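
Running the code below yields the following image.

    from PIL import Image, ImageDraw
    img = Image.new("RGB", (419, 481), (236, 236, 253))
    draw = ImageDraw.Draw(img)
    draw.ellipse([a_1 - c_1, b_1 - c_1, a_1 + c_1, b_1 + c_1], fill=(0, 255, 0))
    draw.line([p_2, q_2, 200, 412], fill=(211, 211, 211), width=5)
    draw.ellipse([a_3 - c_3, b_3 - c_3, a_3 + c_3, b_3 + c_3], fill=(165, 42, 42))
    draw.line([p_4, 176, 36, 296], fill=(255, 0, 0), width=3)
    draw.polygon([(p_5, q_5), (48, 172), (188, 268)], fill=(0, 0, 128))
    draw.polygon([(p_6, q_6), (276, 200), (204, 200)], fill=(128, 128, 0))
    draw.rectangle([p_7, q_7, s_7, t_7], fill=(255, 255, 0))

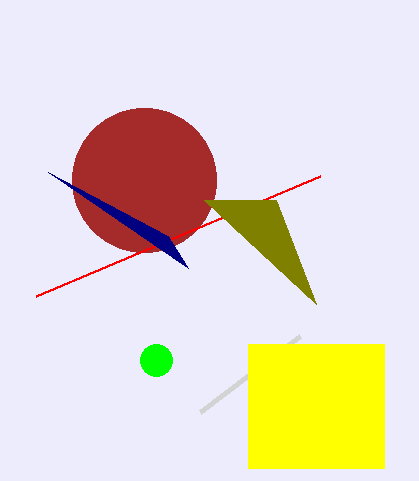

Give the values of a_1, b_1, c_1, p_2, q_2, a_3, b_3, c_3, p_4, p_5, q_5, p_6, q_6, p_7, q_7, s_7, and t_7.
a_1 = 156, b_1 = 360, c_1 = 16, p_2 = 300, q_2 = 336, a_3 = 144, b_3 = 180, c_3 = 72, p_4 = 320, p_5 = 168, q_5 = 236, p_6 = 316, q_6 = 304, p_7 = 248, q_7 = 344, s_7 = 384, t_7 = 468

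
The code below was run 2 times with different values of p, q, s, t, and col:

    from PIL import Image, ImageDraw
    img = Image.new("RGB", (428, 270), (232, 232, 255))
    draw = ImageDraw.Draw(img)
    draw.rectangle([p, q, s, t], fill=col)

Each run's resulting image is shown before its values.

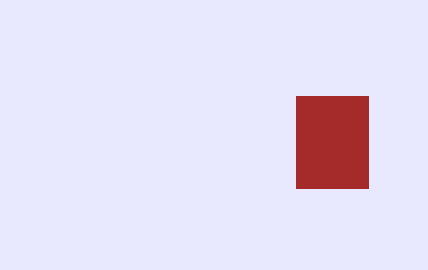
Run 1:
p = 296, q = 96, s = 368, t = 188, col = 'brown'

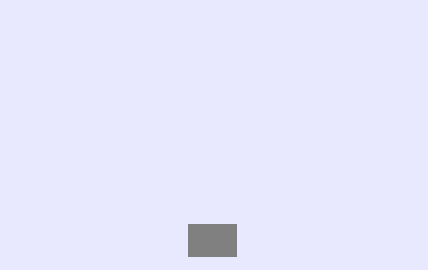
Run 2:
p = 188, q = 224, s = 236, t = 256, col = 'gray'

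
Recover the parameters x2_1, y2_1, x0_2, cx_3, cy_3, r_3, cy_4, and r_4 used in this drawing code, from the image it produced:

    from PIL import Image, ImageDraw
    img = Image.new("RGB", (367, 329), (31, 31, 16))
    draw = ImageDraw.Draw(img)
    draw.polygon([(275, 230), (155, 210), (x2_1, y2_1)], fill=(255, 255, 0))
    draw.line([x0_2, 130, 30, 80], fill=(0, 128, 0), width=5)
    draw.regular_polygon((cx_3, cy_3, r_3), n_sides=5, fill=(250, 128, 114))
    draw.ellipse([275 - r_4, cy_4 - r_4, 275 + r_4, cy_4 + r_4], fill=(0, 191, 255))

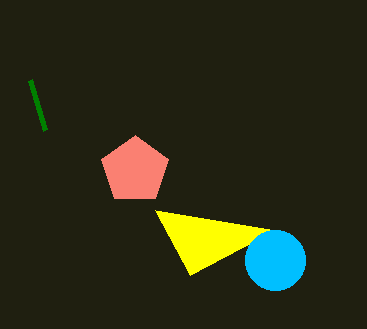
x2_1 = 190; y2_1 = 275; x0_2 = 45; cx_3 = 135; cy_3 = 170; r_3 = 35; cy_4 = 260; r_4 = 30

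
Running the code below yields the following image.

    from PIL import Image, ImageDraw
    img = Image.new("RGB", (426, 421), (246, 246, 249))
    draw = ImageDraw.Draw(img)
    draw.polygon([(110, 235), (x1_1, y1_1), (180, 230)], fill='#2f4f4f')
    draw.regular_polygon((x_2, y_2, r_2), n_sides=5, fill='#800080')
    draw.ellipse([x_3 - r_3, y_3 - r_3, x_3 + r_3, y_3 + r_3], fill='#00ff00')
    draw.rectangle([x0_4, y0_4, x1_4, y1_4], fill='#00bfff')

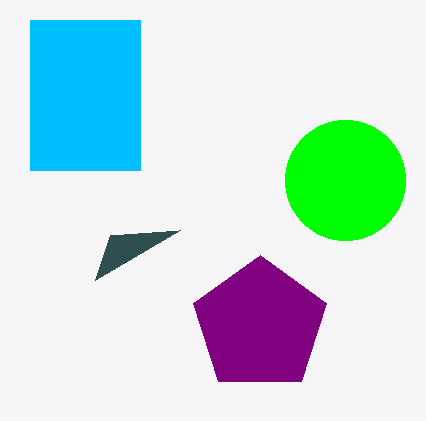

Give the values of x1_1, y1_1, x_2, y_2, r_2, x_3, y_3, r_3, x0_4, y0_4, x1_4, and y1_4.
x1_1 = 95; y1_1 = 280; x_2 = 260; y_2 = 325; r_2 = 70; x_3 = 345; y_3 = 180; r_3 = 60; x0_4 = 30; y0_4 = 20; x1_4 = 140; y1_4 = 170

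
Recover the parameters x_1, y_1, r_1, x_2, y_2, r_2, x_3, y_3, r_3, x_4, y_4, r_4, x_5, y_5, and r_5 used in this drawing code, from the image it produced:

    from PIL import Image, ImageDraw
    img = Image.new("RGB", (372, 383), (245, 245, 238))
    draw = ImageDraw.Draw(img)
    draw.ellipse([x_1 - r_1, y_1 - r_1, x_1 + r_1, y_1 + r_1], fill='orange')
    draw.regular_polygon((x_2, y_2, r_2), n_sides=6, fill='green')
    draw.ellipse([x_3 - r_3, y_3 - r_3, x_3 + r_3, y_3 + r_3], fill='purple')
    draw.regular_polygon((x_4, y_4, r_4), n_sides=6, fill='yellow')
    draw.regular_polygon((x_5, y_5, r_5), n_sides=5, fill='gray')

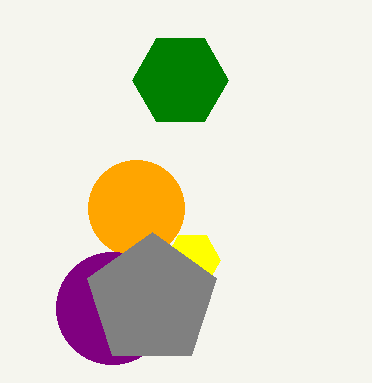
x_1 = 136, y_1 = 208, r_1 = 48, x_2 = 180, y_2 = 80, r_2 = 48, x_3 = 112, y_3 = 308, r_3 = 56, x_4 = 192, y_4 = 260, r_4 = 28, x_5 = 152, y_5 = 300, r_5 = 68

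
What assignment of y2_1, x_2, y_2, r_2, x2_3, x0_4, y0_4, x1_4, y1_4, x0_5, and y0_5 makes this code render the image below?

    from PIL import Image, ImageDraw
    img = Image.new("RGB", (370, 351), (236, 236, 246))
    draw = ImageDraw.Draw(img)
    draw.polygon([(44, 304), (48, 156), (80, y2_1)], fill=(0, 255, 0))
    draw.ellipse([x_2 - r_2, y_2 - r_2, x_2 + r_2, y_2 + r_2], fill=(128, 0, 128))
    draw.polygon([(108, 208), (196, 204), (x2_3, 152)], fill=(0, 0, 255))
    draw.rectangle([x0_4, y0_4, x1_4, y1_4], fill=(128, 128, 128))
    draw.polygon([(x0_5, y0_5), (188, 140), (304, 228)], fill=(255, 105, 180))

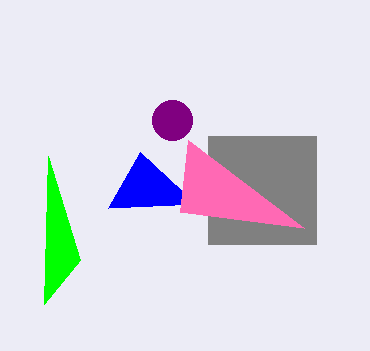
y2_1 = 260, x_2 = 172, y_2 = 120, r_2 = 20, x2_3 = 140, x0_4 = 208, y0_4 = 136, x1_4 = 316, y1_4 = 244, x0_5 = 180, y0_5 = 212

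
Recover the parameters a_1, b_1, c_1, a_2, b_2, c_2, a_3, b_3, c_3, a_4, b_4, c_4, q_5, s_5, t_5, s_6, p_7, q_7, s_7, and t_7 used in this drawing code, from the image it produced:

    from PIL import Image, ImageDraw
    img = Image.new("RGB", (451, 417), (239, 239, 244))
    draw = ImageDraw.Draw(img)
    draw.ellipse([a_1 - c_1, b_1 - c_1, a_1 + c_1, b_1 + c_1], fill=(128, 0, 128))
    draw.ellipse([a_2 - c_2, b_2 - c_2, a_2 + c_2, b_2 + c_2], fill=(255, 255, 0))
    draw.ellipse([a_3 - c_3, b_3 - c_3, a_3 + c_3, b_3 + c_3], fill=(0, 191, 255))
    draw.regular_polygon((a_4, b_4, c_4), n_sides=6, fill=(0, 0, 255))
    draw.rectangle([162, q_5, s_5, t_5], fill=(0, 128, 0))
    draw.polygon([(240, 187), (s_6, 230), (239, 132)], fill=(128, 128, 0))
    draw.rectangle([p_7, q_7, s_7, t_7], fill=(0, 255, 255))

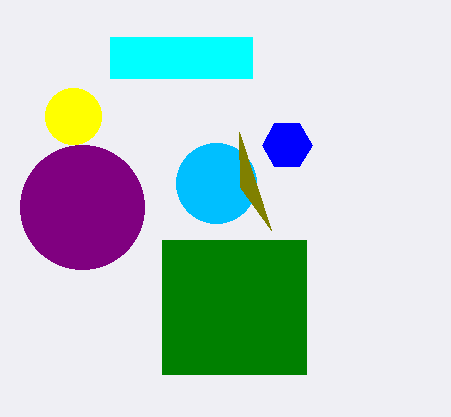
a_1 = 82; b_1 = 207; c_1 = 62; a_2 = 73; b_2 = 116; c_2 = 28; a_3 = 216; b_3 = 183; c_3 = 40; a_4 = 287; b_4 = 145; c_4 = 25; q_5 = 240; s_5 = 306; t_5 = 374; s_6 = 271; p_7 = 110; q_7 = 37; s_7 = 252; t_7 = 78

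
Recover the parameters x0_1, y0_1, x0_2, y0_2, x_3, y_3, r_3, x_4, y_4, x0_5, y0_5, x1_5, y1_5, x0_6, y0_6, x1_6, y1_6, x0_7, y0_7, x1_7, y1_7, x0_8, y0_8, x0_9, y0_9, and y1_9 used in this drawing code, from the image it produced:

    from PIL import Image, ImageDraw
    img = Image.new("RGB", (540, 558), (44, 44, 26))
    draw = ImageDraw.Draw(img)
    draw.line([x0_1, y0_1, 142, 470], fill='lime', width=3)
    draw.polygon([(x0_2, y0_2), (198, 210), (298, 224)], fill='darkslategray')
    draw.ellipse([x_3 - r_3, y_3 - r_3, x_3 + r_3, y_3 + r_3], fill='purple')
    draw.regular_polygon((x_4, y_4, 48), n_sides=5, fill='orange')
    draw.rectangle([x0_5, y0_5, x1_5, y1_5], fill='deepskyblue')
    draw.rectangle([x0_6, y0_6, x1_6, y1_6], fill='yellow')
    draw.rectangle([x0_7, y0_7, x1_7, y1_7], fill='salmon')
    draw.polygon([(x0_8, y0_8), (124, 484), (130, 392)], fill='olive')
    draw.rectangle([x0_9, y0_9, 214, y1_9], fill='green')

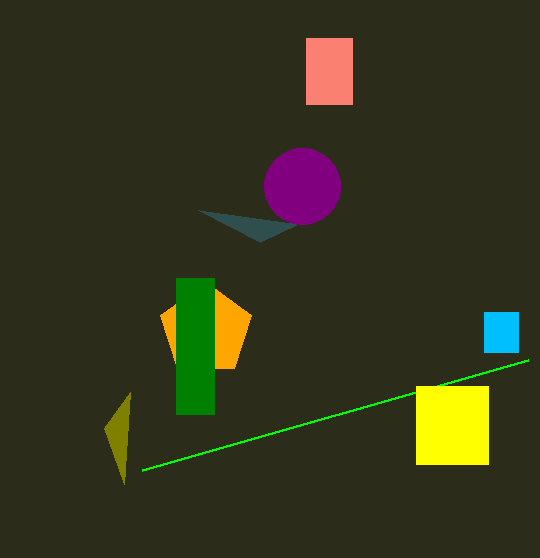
x0_1 = 528
y0_1 = 360
x0_2 = 260
y0_2 = 242
x_3 = 302
y_3 = 186
r_3 = 38
x_4 = 206
y_4 = 330
x0_5 = 484
y0_5 = 312
x1_5 = 518
y1_5 = 352
x0_6 = 416
y0_6 = 386
x1_6 = 488
y1_6 = 464
x0_7 = 306
y0_7 = 38
x1_7 = 352
y1_7 = 104
x0_8 = 104
y0_8 = 428
x0_9 = 176
y0_9 = 278
y1_9 = 414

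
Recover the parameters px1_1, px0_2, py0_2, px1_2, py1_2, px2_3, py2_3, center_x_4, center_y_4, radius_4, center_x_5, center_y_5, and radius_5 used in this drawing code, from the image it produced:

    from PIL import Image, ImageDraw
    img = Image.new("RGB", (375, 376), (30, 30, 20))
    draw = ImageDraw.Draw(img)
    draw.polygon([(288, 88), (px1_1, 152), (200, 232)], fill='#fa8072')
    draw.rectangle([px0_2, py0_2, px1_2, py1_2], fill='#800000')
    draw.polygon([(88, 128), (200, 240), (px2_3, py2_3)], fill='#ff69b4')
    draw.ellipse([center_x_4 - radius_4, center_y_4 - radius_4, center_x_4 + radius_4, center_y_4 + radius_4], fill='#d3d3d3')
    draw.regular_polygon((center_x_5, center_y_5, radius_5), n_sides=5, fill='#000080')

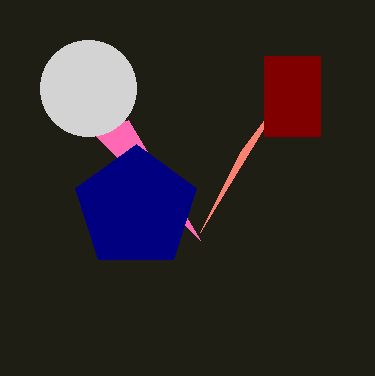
px1_1 = 240, px0_2 = 264, py0_2 = 56, px1_2 = 320, py1_2 = 136, px2_3 = 128, py2_3 = 120, center_x_4 = 88, center_y_4 = 88, radius_4 = 48, center_x_5 = 136, center_y_5 = 208, radius_5 = 64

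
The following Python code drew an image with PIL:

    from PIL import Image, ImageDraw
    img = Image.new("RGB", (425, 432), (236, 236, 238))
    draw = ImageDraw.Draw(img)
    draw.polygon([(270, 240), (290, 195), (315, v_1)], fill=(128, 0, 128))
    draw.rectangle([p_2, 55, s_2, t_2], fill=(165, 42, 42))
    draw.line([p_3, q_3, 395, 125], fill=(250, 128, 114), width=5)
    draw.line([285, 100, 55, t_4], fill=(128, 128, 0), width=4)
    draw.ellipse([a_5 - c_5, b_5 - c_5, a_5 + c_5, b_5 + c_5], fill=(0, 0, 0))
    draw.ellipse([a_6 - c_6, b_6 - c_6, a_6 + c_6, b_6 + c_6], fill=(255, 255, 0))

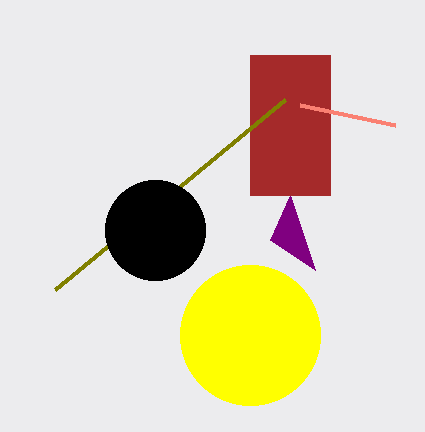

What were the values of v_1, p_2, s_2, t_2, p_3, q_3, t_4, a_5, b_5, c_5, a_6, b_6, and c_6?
v_1 = 270
p_2 = 250
s_2 = 330
t_2 = 195
p_3 = 300
q_3 = 105
t_4 = 290
a_5 = 155
b_5 = 230
c_5 = 50
a_6 = 250
b_6 = 335
c_6 = 70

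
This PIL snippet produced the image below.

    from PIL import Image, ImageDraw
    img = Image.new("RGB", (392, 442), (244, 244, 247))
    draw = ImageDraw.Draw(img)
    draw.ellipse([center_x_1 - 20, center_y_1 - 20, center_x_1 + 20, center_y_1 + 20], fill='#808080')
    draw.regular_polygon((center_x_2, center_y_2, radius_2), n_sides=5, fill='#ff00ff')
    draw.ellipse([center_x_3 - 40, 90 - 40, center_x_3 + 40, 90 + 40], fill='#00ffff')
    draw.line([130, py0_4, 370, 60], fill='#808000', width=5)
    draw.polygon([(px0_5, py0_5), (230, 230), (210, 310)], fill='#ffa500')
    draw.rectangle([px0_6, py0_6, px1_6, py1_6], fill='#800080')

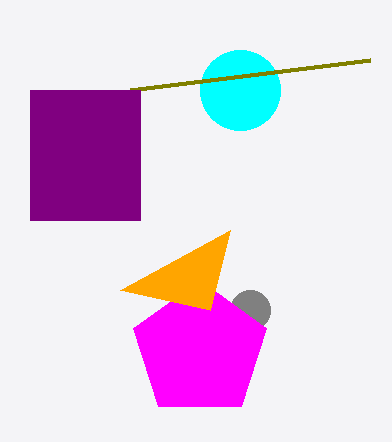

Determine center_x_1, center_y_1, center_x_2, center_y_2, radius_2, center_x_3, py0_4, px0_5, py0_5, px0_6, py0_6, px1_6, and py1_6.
center_x_1 = 250; center_y_1 = 310; center_x_2 = 200; center_y_2 = 350; radius_2 = 70; center_x_3 = 240; py0_4 = 90; px0_5 = 120; py0_5 = 290; px0_6 = 30; py0_6 = 90; px1_6 = 140; py1_6 = 220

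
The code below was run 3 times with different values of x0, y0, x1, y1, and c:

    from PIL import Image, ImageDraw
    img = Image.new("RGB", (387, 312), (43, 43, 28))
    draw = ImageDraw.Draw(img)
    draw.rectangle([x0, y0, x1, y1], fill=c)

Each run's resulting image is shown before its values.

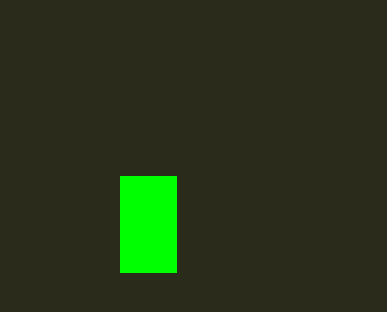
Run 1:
x0 = 120
y0 = 176
x1 = 176
y1 = 272
c = 'lime'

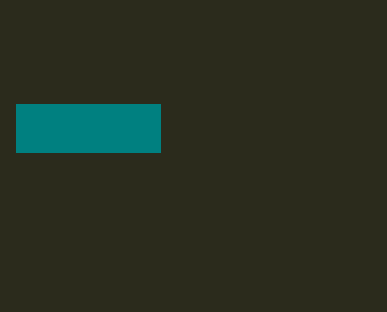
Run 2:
x0 = 16, y0 = 104, x1 = 160, y1 = 152, c = 'teal'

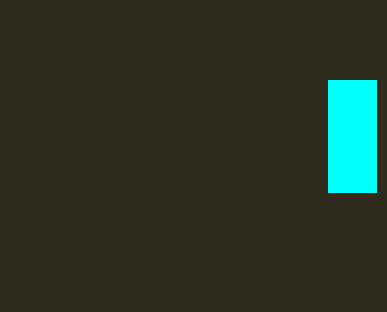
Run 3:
x0 = 328; y0 = 80; x1 = 376; y1 = 192; c = 'cyan'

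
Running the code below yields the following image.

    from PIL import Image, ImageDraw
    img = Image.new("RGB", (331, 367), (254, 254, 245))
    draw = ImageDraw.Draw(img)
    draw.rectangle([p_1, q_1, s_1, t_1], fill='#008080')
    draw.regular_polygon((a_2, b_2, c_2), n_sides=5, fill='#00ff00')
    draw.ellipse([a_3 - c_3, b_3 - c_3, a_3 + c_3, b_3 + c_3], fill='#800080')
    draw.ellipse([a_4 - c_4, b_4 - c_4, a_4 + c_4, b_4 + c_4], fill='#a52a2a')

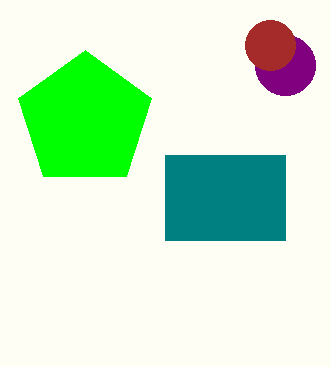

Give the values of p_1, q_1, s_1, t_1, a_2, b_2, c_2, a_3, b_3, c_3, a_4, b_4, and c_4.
p_1 = 165, q_1 = 155, s_1 = 285, t_1 = 240, a_2 = 85, b_2 = 120, c_2 = 70, a_3 = 285, b_3 = 65, c_3 = 30, a_4 = 270, b_4 = 45, c_4 = 25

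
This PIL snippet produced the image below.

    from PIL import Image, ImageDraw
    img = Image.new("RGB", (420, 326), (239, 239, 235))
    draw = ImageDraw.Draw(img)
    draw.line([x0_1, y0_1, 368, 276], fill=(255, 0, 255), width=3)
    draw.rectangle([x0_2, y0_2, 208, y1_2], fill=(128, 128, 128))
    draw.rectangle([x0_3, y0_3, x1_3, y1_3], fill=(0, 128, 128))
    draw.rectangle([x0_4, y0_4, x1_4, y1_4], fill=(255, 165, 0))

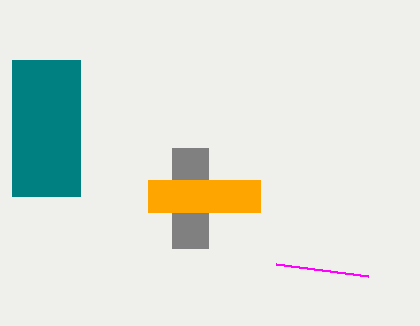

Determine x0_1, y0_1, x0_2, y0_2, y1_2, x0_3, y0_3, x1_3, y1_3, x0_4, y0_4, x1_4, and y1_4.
x0_1 = 276
y0_1 = 264
x0_2 = 172
y0_2 = 148
y1_2 = 248
x0_3 = 12
y0_3 = 60
x1_3 = 80
y1_3 = 196
x0_4 = 148
y0_4 = 180
x1_4 = 260
y1_4 = 212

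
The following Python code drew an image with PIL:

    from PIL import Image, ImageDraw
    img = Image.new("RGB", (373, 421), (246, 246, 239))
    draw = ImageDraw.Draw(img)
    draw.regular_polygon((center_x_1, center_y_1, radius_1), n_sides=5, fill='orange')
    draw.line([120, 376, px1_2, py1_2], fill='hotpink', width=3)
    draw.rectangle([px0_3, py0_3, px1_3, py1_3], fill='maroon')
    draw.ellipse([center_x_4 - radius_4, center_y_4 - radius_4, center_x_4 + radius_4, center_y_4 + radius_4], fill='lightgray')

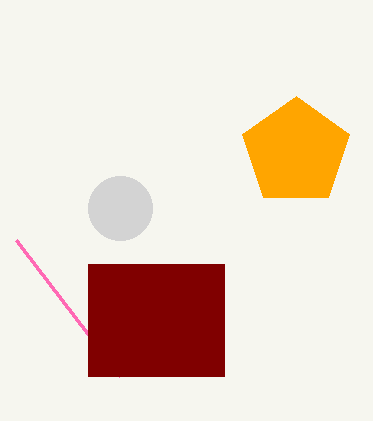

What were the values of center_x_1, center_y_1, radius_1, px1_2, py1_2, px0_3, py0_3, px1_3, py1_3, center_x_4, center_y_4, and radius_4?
center_x_1 = 296; center_y_1 = 152; radius_1 = 56; px1_2 = 16; py1_2 = 240; px0_3 = 88; py0_3 = 264; px1_3 = 224; py1_3 = 376; center_x_4 = 120; center_y_4 = 208; radius_4 = 32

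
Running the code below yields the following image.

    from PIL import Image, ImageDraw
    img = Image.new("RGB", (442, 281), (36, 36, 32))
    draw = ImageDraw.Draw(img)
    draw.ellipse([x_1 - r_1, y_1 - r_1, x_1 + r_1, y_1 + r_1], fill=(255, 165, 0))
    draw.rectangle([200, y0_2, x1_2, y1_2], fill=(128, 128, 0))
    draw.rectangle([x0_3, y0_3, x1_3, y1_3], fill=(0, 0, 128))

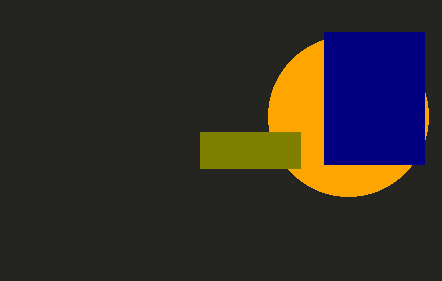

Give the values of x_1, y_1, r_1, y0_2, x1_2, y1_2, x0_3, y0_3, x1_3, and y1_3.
x_1 = 348; y_1 = 116; r_1 = 80; y0_2 = 132; x1_2 = 300; y1_2 = 168; x0_3 = 324; y0_3 = 32; x1_3 = 424; y1_3 = 164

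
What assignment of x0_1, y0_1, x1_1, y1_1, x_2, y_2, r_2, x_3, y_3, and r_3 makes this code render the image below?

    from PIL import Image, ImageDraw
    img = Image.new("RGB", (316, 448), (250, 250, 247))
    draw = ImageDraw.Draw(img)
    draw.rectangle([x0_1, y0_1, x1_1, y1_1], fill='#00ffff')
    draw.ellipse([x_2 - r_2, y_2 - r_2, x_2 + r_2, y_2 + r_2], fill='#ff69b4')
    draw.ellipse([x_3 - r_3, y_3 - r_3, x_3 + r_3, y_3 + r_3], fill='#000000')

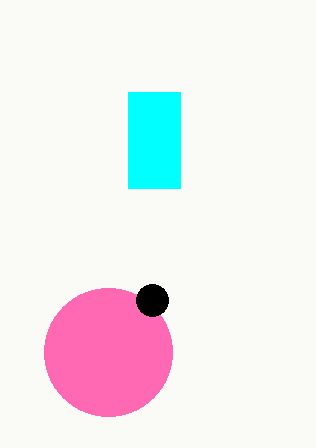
x0_1 = 128, y0_1 = 92, x1_1 = 180, y1_1 = 188, x_2 = 108, y_2 = 352, r_2 = 64, x_3 = 152, y_3 = 300, r_3 = 16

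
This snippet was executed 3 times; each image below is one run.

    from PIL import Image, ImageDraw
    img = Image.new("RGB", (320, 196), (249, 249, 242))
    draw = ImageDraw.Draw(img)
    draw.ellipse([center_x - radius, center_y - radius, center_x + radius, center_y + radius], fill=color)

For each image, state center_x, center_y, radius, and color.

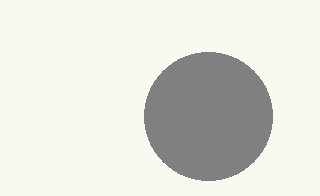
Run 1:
center_x = 208; center_y = 116; radius = 64; color = 'gray'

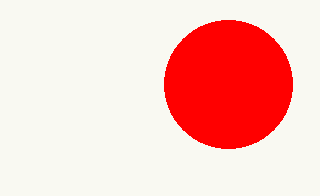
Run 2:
center_x = 228
center_y = 84
radius = 64
color = 'red'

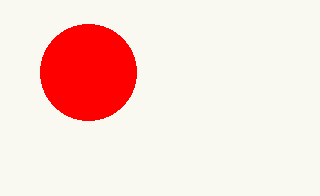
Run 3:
center_x = 88
center_y = 72
radius = 48
color = 'red'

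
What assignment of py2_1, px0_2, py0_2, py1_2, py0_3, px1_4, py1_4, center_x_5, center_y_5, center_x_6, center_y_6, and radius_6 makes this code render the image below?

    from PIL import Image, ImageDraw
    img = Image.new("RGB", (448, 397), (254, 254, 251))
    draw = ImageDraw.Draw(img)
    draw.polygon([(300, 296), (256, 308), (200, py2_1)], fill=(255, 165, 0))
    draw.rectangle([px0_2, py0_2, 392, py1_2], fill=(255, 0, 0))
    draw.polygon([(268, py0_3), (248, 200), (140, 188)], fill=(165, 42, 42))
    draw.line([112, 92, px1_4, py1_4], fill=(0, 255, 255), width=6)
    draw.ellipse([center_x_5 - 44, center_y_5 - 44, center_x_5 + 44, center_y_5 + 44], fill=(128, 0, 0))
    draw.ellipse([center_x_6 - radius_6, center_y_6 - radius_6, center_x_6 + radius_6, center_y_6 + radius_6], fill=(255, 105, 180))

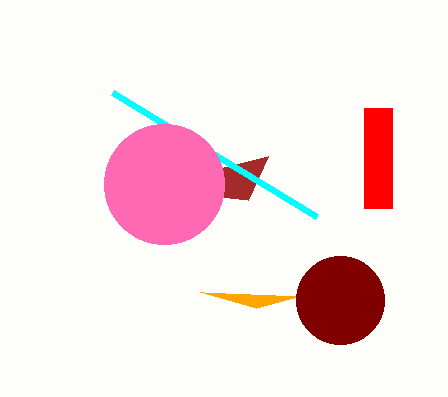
py2_1 = 292; px0_2 = 364; py0_2 = 108; py1_2 = 208; py0_3 = 156; px1_4 = 316; py1_4 = 216; center_x_5 = 340; center_y_5 = 300; center_x_6 = 164; center_y_6 = 184; radius_6 = 60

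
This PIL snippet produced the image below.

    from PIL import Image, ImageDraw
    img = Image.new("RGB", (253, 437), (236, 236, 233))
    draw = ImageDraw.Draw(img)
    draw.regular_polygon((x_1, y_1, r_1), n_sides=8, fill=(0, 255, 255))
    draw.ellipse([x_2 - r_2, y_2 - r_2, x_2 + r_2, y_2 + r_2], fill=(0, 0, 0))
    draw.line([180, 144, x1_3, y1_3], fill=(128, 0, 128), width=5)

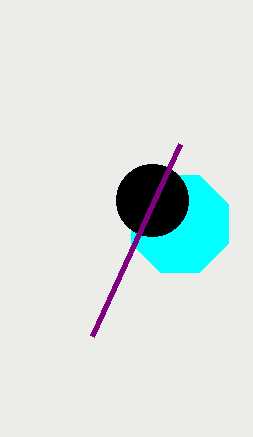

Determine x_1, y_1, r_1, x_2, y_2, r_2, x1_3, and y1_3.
x_1 = 180; y_1 = 224; r_1 = 52; x_2 = 152; y_2 = 200; r_2 = 36; x1_3 = 92; y1_3 = 336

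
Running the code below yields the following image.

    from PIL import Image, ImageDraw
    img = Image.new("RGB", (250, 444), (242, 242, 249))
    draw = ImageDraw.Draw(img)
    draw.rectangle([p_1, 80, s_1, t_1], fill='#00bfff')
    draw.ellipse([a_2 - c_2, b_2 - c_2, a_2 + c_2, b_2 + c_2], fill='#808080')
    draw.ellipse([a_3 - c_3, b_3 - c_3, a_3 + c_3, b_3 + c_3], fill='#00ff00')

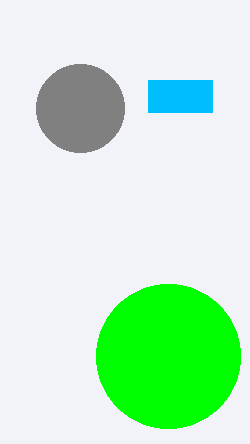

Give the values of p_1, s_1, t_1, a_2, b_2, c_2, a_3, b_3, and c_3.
p_1 = 148
s_1 = 212
t_1 = 112
a_2 = 80
b_2 = 108
c_2 = 44
a_3 = 168
b_3 = 356
c_3 = 72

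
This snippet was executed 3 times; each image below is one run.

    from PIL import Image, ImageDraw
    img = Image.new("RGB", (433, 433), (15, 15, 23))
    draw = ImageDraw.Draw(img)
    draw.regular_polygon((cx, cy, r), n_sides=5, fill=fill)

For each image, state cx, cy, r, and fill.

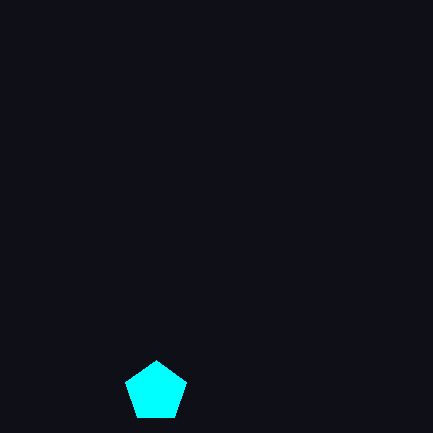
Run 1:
cx = 156
cy = 392
r = 32
fill = 'cyan'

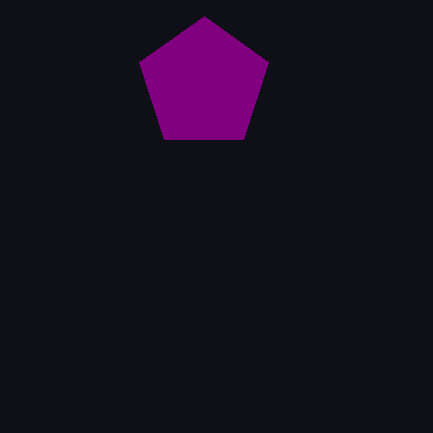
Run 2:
cx = 204; cy = 84; r = 68; fill = 'purple'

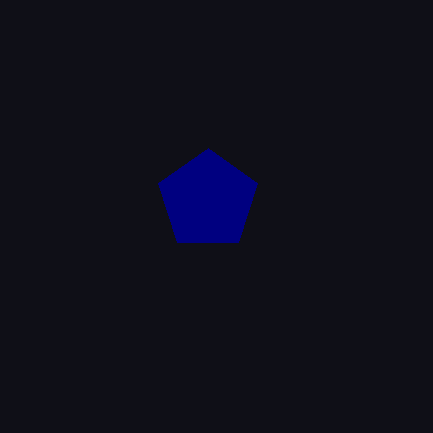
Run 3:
cx = 208
cy = 200
r = 52
fill = 'navy'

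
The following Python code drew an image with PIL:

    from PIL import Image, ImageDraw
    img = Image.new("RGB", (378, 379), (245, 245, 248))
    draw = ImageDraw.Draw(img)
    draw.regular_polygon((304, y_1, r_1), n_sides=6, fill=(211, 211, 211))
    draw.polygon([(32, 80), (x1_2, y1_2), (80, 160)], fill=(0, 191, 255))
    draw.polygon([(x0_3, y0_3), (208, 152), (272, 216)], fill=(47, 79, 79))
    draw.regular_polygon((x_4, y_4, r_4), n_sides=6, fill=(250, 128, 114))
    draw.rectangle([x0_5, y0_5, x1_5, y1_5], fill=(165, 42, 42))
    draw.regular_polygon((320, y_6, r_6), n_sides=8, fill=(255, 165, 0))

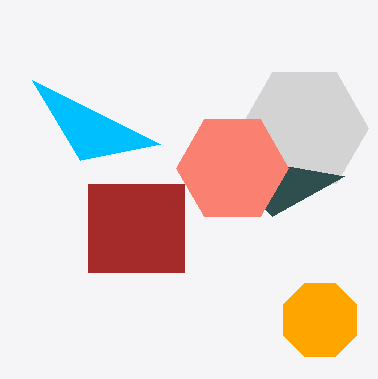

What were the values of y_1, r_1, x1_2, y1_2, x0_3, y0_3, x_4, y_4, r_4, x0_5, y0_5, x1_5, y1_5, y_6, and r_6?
y_1 = 128, r_1 = 64, x1_2 = 160, y1_2 = 144, x0_3 = 344, y0_3 = 176, x_4 = 232, y_4 = 168, r_4 = 56, x0_5 = 88, y0_5 = 184, x1_5 = 184, y1_5 = 272, y_6 = 320, r_6 = 40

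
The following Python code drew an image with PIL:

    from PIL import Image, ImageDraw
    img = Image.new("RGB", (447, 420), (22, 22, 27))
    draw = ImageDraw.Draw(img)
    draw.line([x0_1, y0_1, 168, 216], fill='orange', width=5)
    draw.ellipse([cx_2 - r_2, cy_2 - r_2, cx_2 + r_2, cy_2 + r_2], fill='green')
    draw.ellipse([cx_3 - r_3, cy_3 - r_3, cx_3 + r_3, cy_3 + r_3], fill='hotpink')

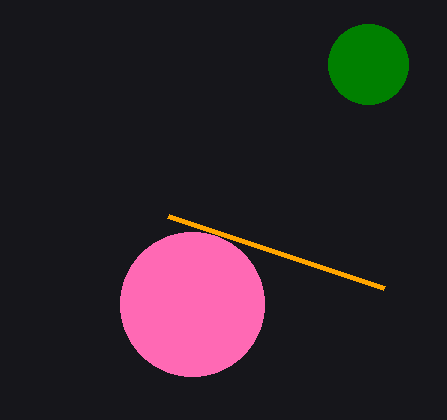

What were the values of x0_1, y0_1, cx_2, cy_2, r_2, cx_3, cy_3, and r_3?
x0_1 = 384; y0_1 = 288; cx_2 = 368; cy_2 = 64; r_2 = 40; cx_3 = 192; cy_3 = 304; r_3 = 72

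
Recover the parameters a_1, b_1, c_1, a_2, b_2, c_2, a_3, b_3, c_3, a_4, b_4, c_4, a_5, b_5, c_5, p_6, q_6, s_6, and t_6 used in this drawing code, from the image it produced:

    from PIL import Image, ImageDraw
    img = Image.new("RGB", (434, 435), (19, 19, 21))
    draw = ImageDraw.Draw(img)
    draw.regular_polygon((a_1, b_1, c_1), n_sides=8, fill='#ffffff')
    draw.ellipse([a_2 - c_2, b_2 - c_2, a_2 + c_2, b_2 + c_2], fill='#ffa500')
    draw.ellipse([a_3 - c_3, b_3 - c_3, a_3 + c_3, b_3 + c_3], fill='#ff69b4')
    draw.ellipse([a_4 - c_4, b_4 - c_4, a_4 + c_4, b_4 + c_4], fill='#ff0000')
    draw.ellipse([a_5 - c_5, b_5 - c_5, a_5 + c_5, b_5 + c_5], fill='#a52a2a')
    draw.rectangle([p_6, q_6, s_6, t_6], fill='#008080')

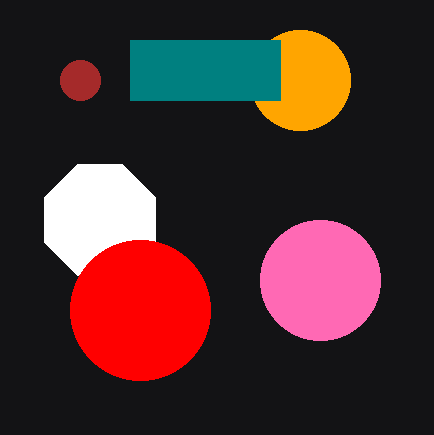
a_1 = 100; b_1 = 220; c_1 = 60; a_2 = 300; b_2 = 80; c_2 = 50; a_3 = 320; b_3 = 280; c_3 = 60; a_4 = 140; b_4 = 310; c_4 = 70; a_5 = 80; b_5 = 80; c_5 = 20; p_6 = 130; q_6 = 40; s_6 = 280; t_6 = 100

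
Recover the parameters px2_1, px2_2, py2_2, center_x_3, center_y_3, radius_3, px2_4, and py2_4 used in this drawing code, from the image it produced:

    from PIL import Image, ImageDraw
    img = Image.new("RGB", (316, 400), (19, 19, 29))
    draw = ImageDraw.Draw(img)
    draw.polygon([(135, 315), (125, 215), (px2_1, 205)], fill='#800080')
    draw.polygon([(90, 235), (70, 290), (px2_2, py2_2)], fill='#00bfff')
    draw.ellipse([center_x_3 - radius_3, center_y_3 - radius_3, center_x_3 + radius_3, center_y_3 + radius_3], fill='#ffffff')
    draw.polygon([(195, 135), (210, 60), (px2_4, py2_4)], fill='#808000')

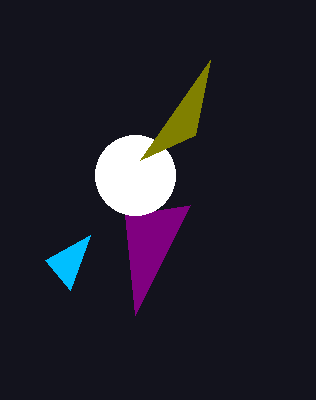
px2_1 = 190, px2_2 = 45, py2_2 = 260, center_x_3 = 135, center_y_3 = 175, radius_3 = 40, px2_4 = 140, py2_4 = 160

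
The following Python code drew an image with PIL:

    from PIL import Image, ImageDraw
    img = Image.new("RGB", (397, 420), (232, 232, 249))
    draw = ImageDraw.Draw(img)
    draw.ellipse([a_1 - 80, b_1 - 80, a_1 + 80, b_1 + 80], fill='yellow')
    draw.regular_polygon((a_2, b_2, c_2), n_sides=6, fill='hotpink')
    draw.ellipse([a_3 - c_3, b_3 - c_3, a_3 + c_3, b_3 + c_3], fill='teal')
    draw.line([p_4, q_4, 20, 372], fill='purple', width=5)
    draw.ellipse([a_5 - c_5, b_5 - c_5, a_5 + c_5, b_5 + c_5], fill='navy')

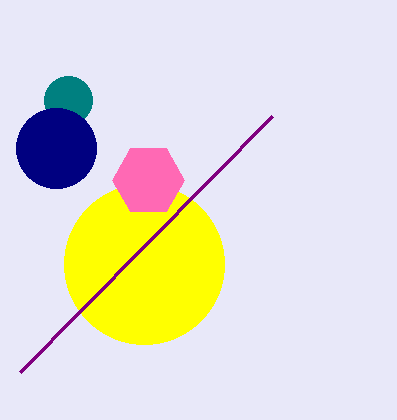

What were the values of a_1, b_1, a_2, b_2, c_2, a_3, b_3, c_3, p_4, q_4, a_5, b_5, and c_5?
a_1 = 144, b_1 = 264, a_2 = 148, b_2 = 180, c_2 = 36, a_3 = 68, b_3 = 100, c_3 = 24, p_4 = 272, q_4 = 116, a_5 = 56, b_5 = 148, c_5 = 40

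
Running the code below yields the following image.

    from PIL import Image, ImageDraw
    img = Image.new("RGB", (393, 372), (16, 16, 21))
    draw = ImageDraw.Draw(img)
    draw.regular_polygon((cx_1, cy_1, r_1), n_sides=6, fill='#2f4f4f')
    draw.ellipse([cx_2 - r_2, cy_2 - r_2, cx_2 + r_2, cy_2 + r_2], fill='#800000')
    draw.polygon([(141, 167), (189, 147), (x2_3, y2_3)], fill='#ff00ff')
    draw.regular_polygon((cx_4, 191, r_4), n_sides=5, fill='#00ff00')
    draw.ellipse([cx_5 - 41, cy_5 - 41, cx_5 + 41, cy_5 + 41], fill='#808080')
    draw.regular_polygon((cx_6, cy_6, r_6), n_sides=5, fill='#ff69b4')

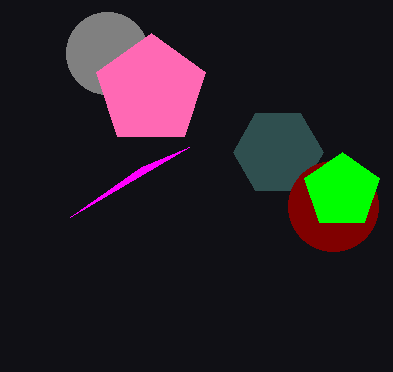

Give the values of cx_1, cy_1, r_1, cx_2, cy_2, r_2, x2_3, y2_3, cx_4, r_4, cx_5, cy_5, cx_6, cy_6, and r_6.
cx_1 = 278, cy_1 = 152, r_1 = 45, cx_2 = 333, cy_2 = 206, r_2 = 45, x2_3 = 70, y2_3 = 217, cx_4 = 342, r_4 = 39, cx_5 = 107, cy_5 = 53, cx_6 = 151, cy_6 = 90, r_6 = 57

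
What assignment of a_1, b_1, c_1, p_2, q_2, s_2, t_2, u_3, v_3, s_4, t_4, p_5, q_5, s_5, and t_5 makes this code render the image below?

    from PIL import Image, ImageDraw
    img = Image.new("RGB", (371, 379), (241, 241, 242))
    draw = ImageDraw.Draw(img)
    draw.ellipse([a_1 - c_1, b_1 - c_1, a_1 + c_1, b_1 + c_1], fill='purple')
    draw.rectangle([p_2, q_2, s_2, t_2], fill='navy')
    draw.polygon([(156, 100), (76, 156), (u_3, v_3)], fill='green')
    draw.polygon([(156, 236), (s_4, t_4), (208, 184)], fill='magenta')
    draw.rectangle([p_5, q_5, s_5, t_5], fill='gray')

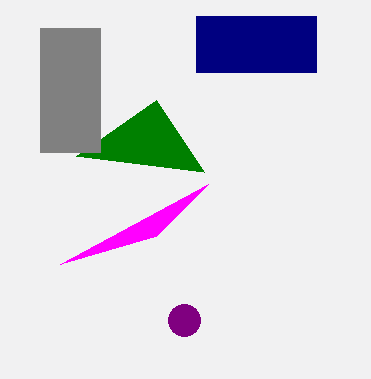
a_1 = 184, b_1 = 320, c_1 = 16, p_2 = 196, q_2 = 16, s_2 = 316, t_2 = 72, u_3 = 204, v_3 = 172, s_4 = 60, t_4 = 264, p_5 = 40, q_5 = 28, s_5 = 100, t_5 = 152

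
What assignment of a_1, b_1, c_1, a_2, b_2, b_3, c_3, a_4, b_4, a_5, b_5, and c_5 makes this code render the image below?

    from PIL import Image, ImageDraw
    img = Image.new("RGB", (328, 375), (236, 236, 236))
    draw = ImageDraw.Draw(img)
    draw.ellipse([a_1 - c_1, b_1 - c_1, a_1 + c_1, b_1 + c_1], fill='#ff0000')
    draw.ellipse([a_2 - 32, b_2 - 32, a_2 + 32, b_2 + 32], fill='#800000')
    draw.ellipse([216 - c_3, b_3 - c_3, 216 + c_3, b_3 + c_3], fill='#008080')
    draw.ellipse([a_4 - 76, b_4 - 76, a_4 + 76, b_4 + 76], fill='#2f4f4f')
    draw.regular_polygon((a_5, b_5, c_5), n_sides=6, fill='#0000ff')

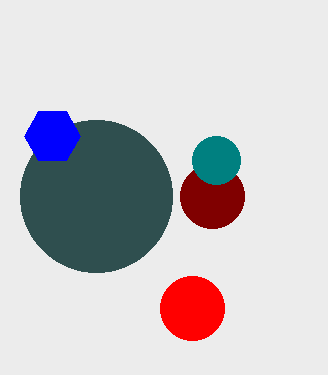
a_1 = 192, b_1 = 308, c_1 = 32, a_2 = 212, b_2 = 196, b_3 = 160, c_3 = 24, a_4 = 96, b_4 = 196, a_5 = 52, b_5 = 136, c_5 = 28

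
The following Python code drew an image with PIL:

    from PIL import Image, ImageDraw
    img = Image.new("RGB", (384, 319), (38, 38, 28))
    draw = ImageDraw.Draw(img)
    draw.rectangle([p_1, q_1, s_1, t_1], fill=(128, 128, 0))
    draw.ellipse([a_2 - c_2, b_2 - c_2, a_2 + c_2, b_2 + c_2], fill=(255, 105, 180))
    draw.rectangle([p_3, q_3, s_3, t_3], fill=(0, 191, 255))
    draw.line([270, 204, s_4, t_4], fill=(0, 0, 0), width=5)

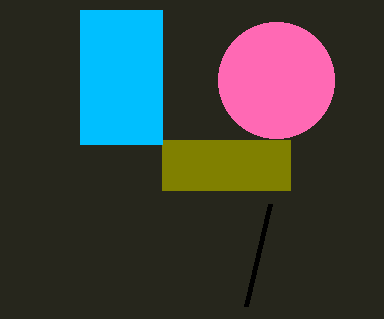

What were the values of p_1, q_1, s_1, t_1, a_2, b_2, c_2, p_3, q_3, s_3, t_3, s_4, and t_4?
p_1 = 162, q_1 = 140, s_1 = 290, t_1 = 190, a_2 = 276, b_2 = 80, c_2 = 58, p_3 = 80, q_3 = 10, s_3 = 162, t_3 = 144, s_4 = 246, t_4 = 306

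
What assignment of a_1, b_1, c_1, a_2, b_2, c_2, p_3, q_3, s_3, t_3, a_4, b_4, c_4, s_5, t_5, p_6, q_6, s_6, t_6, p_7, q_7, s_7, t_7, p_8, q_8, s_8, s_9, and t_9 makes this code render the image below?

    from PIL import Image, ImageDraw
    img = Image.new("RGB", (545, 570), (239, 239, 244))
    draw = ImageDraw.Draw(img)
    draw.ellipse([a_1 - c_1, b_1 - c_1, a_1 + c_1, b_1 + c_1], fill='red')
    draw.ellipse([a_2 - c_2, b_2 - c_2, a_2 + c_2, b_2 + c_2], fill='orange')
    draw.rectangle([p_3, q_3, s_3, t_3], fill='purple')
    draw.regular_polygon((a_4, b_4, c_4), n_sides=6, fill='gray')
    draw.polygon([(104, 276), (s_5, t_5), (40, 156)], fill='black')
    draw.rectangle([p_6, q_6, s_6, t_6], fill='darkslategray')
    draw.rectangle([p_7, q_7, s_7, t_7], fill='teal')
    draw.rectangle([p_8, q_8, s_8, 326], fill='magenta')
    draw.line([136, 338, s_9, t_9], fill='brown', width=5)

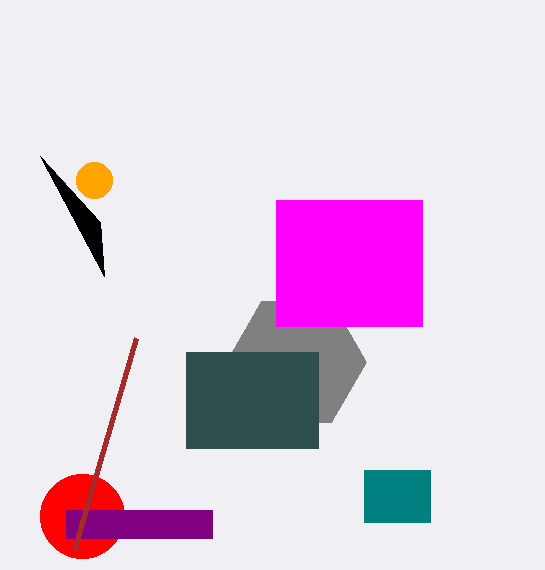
a_1 = 82
b_1 = 516
c_1 = 42
a_2 = 94
b_2 = 180
c_2 = 18
p_3 = 66
q_3 = 510
s_3 = 212
t_3 = 538
a_4 = 296
b_4 = 362
c_4 = 70
s_5 = 100
t_5 = 222
p_6 = 186
q_6 = 352
s_6 = 318
t_6 = 448
p_7 = 364
q_7 = 470
s_7 = 430
t_7 = 522
p_8 = 276
q_8 = 200
s_8 = 422
s_9 = 74
t_9 = 550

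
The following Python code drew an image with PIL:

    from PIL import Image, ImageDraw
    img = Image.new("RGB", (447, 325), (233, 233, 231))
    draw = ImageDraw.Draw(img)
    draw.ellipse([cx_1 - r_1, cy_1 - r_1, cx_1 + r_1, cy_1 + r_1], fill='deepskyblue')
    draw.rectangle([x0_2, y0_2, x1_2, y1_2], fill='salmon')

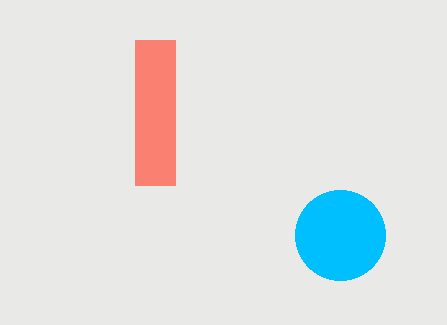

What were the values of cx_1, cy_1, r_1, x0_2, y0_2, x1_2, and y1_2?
cx_1 = 340, cy_1 = 235, r_1 = 45, x0_2 = 135, y0_2 = 40, x1_2 = 175, y1_2 = 185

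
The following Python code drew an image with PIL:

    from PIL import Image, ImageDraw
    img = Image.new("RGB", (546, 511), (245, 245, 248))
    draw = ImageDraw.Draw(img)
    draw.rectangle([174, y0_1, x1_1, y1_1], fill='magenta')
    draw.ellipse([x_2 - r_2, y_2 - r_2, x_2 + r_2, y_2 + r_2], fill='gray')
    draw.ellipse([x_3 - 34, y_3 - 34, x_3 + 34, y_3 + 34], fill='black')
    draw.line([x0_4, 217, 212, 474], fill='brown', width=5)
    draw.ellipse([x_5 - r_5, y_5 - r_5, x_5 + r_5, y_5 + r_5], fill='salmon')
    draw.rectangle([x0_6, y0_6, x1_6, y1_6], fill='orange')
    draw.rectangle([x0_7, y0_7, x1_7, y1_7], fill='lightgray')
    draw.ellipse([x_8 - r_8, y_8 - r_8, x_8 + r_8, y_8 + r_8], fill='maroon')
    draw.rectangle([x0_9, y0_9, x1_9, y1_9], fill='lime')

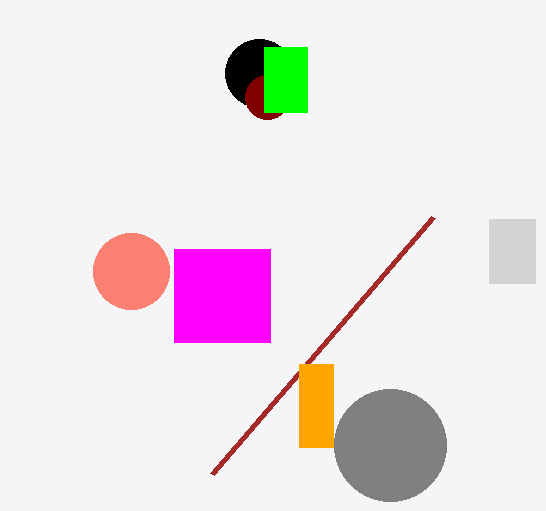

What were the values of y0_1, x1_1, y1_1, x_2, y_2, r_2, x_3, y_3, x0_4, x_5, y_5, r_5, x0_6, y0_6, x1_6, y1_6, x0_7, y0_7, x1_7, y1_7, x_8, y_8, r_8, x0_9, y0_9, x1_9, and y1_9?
y0_1 = 249, x1_1 = 270, y1_1 = 342, x_2 = 390, y_2 = 445, r_2 = 56, x_3 = 259, y_3 = 73, x0_4 = 433, x_5 = 131, y_5 = 271, r_5 = 38, x0_6 = 299, y0_6 = 364, x1_6 = 333, y1_6 = 447, x0_7 = 489, y0_7 = 219, x1_7 = 535, y1_7 = 283, x_8 = 267, y_8 = 97, r_8 = 22, x0_9 = 264, y0_9 = 47, x1_9 = 307, y1_9 = 112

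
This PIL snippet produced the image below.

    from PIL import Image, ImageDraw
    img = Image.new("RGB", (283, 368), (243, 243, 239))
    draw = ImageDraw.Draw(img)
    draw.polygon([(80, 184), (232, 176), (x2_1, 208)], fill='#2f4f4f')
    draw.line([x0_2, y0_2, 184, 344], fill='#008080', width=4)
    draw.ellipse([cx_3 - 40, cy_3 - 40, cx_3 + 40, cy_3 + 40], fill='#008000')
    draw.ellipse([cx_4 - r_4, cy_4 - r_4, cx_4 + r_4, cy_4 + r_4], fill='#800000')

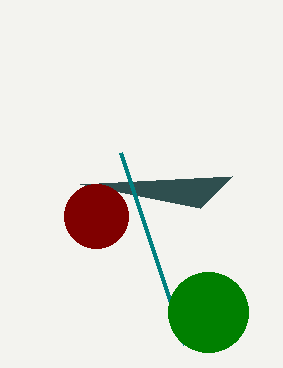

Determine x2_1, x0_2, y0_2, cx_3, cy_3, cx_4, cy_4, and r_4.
x2_1 = 200, x0_2 = 120, y0_2 = 152, cx_3 = 208, cy_3 = 312, cx_4 = 96, cy_4 = 216, r_4 = 32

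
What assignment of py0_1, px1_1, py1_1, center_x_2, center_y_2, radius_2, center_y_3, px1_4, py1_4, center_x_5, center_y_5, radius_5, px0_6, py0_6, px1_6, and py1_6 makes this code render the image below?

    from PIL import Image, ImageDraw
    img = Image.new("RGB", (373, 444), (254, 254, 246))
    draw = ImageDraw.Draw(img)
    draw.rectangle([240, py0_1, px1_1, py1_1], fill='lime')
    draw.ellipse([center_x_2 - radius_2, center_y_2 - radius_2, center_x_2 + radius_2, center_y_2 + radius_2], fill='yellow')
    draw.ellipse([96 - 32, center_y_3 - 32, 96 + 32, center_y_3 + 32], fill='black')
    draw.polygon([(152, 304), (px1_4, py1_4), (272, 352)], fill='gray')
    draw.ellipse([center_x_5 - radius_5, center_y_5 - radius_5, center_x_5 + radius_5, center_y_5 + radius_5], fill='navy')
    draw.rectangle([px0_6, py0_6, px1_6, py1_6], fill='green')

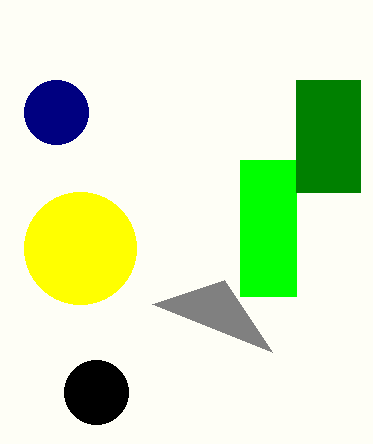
py0_1 = 160; px1_1 = 296; py1_1 = 296; center_x_2 = 80; center_y_2 = 248; radius_2 = 56; center_y_3 = 392; px1_4 = 224; py1_4 = 280; center_x_5 = 56; center_y_5 = 112; radius_5 = 32; px0_6 = 296; py0_6 = 80; px1_6 = 360; py1_6 = 192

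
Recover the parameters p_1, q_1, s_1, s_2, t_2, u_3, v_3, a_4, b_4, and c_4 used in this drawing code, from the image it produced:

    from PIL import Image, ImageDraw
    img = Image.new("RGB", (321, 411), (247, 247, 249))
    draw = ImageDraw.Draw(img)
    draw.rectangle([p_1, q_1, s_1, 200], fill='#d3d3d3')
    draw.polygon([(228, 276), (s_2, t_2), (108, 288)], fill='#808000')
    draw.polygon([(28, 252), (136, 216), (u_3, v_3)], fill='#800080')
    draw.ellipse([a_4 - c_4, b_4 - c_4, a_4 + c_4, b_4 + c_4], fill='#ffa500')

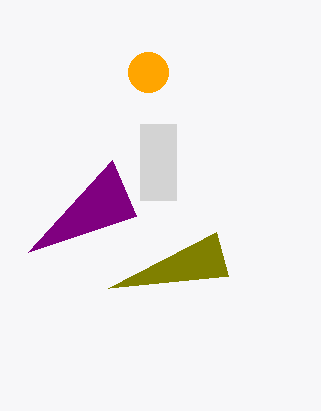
p_1 = 140; q_1 = 124; s_1 = 176; s_2 = 216; t_2 = 232; u_3 = 112; v_3 = 160; a_4 = 148; b_4 = 72; c_4 = 20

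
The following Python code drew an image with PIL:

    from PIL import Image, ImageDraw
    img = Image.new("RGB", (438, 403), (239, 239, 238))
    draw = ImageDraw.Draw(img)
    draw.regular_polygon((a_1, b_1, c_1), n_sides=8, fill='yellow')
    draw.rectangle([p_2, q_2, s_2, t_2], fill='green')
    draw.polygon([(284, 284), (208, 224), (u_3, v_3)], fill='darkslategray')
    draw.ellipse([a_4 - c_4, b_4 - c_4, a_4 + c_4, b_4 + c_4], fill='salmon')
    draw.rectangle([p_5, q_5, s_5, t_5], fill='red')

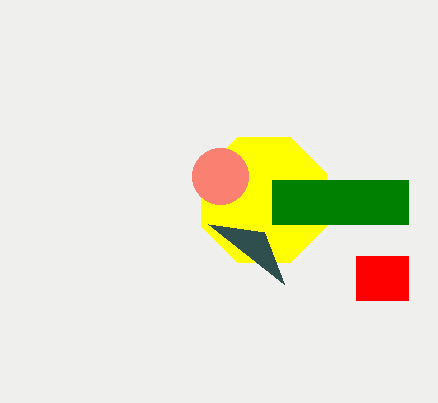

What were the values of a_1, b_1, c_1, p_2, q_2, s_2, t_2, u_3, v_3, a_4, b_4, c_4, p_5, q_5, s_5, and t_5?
a_1 = 264
b_1 = 200
c_1 = 68
p_2 = 272
q_2 = 180
s_2 = 408
t_2 = 224
u_3 = 264
v_3 = 232
a_4 = 220
b_4 = 176
c_4 = 28
p_5 = 356
q_5 = 256
s_5 = 408
t_5 = 300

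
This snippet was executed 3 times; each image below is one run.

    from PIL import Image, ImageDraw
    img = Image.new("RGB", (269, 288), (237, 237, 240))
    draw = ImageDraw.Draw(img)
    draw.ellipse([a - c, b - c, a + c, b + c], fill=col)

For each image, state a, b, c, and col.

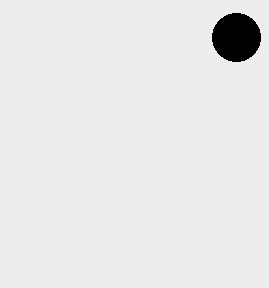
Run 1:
a = 236, b = 37, c = 24, col = 'black'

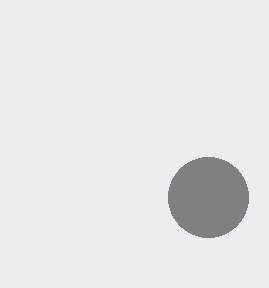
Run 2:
a = 208
b = 197
c = 40
col = 'gray'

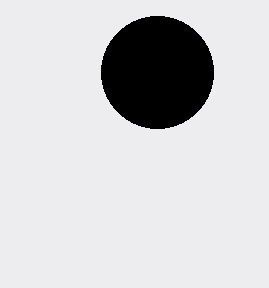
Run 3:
a = 157; b = 72; c = 56; col = 'black'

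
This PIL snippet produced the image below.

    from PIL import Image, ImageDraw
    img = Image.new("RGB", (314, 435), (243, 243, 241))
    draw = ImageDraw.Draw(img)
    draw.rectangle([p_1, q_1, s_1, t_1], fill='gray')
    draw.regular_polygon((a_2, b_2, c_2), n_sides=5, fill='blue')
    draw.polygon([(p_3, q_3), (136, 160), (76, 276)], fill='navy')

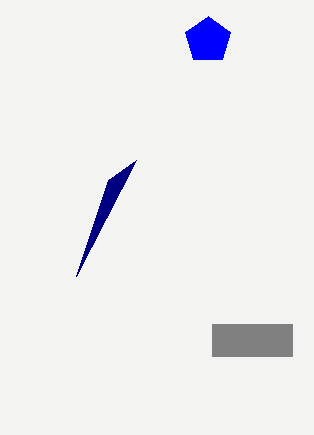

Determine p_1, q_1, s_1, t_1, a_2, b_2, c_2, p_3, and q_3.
p_1 = 212; q_1 = 324; s_1 = 292; t_1 = 356; a_2 = 208; b_2 = 40; c_2 = 24; p_3 = 108; q_3 = 180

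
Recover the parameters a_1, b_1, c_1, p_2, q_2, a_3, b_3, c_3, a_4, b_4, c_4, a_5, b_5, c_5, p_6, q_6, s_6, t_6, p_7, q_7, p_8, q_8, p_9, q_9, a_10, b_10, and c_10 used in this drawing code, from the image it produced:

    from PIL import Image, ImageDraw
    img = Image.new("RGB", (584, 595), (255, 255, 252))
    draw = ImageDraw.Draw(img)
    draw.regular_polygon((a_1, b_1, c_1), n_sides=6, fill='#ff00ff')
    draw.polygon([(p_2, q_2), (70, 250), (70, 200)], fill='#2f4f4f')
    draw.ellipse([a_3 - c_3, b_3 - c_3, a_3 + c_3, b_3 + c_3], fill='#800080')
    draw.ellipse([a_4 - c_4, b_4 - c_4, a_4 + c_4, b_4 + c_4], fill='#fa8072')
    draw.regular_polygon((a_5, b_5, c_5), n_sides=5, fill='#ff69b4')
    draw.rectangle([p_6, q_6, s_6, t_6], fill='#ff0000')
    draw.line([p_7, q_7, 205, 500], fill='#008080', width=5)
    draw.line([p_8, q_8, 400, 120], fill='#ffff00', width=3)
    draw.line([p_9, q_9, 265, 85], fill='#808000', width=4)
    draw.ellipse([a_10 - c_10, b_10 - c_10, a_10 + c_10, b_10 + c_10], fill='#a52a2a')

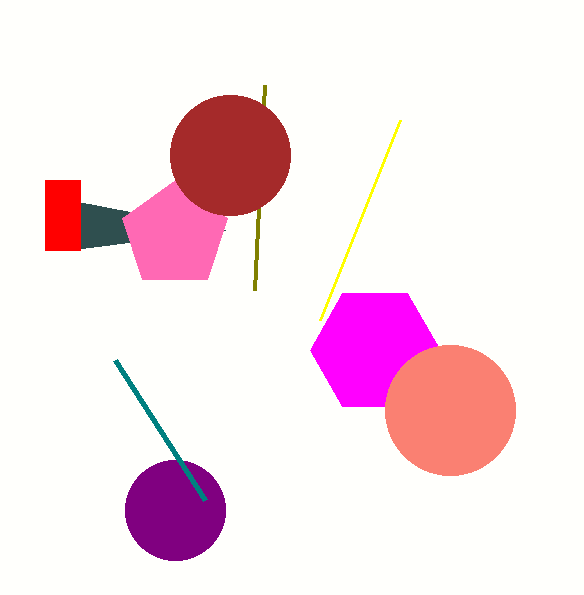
a_1 = 375; b_1 = 350; c_1 = 65; p_2 = 225; q_2 = 230; a_3 = 175; b_3 = 510; c_3 = 50; a_4 = 450; b_4 = 410; c_4 = 65; a_5 = 175; b_5 = 235; c_5 = 55; p_6 = 45; q_6 = 180; s_6 = 80; t_6 = 250; p_7 = 115; q_7 = 360; p_8 = 320; q_8 = 320; p_9 = 255; q_9 = 290; a_10 = 230; b_10 = 155; c_10 = 60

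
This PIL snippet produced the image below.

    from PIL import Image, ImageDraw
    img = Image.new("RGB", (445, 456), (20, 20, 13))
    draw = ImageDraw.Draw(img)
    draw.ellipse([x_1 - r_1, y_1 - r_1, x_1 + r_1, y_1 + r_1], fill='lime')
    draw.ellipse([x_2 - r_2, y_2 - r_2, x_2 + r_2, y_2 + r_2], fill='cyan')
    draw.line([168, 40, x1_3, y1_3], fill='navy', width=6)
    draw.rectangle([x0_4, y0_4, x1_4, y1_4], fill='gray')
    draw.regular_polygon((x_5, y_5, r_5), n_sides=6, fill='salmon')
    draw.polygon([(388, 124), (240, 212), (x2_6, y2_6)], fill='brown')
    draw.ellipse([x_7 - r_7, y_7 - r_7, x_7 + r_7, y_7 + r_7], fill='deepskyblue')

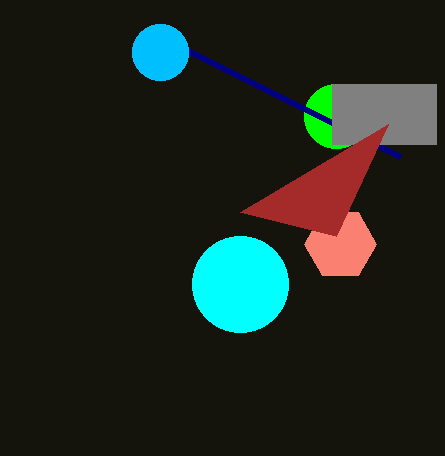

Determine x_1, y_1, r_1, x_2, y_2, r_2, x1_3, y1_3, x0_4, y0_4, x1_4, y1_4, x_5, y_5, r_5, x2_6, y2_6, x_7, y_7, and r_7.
x_1 = 336
y_1 = 116
r_1 = 32
x_2 = 240
y_2 = 284
r_2 = 48
x1_3 = 400
y1_3 = 156
x0_4 = 332
y0_4 = 84
x1_4 = 436
y1_4 = 144
x_5 = 340
y_5 = 244
r_5 = 36
x2_6 = 336
y2_6 = 236
x_7 = 160
y_7 = 52
r_7 = 28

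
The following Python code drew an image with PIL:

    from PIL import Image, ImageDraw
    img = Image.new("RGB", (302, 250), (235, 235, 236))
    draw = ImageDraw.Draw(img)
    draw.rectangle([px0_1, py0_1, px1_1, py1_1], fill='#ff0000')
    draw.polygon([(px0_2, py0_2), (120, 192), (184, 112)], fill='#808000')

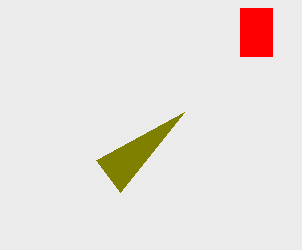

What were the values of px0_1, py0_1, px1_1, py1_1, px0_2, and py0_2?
px0_1 = 240
py0_1 = 8
px1_1 = 272
py1_1 = 56
px0_2 = 96
py0_2 = 160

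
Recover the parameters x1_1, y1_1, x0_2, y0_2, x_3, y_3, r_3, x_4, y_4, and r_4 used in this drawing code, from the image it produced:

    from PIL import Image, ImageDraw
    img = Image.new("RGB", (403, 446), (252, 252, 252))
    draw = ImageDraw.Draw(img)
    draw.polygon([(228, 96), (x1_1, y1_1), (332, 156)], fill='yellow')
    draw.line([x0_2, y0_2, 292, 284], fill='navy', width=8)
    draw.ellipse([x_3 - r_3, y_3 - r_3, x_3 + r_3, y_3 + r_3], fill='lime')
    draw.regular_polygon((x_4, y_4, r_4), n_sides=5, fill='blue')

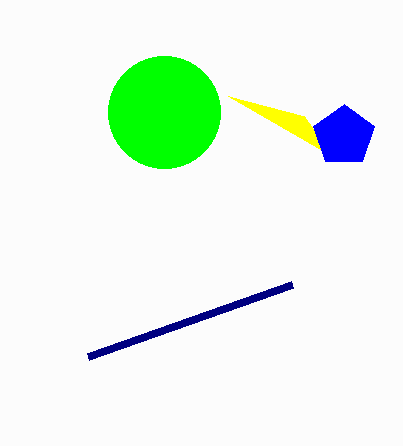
x1_1 = 304
y1_1 = 116
x0_2 = 88
y0_2 = 356
x_3 = 164
y_3 = 112
r_3 = 56
x_4 = 344
y_4 = 136
r_4 = 32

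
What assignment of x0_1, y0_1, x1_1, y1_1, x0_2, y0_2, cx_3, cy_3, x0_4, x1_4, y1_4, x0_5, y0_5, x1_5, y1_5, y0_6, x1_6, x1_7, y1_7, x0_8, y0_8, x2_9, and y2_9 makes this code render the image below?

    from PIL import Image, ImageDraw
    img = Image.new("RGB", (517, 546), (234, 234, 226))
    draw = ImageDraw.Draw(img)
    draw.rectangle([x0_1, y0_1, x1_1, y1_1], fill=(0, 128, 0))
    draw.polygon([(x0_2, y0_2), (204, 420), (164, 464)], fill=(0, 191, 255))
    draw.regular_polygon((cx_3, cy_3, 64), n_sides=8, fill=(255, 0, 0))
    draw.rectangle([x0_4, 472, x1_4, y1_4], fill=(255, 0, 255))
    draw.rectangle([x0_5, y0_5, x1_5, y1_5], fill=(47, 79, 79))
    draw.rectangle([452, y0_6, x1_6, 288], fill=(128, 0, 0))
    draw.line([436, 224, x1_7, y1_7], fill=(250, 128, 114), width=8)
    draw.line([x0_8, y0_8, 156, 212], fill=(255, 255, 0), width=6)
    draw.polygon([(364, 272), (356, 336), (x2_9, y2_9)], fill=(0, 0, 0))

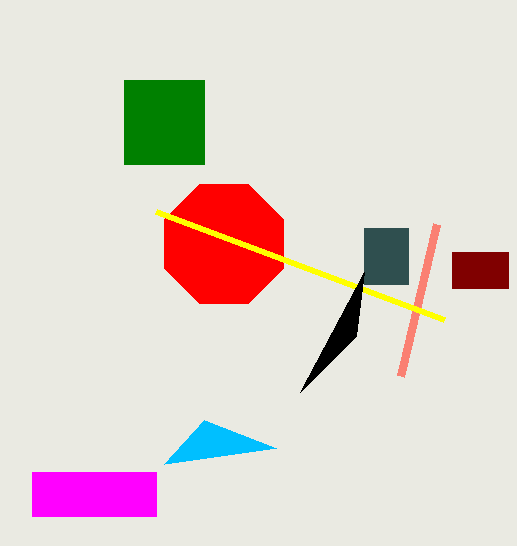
x0_1 = 124; y0_1 = 80; x1_1 = 204; y1_1 = 164; x0_2 = 276; y0_2 = 448; cx_3 = 224; cy_3 = 244; x0_4 = 32; x1_4 = 156; y1_4 = 516; x0_5 = 364; y0_5 = 228; x1_5 = 408; y1_5 = 284; y0_6 = 252; x1_6 = 508; x1_7 = 400; y1_7 = 376; x0_8 = 444; y0_8 = 320; x2_9 = 300; y2_9 = 392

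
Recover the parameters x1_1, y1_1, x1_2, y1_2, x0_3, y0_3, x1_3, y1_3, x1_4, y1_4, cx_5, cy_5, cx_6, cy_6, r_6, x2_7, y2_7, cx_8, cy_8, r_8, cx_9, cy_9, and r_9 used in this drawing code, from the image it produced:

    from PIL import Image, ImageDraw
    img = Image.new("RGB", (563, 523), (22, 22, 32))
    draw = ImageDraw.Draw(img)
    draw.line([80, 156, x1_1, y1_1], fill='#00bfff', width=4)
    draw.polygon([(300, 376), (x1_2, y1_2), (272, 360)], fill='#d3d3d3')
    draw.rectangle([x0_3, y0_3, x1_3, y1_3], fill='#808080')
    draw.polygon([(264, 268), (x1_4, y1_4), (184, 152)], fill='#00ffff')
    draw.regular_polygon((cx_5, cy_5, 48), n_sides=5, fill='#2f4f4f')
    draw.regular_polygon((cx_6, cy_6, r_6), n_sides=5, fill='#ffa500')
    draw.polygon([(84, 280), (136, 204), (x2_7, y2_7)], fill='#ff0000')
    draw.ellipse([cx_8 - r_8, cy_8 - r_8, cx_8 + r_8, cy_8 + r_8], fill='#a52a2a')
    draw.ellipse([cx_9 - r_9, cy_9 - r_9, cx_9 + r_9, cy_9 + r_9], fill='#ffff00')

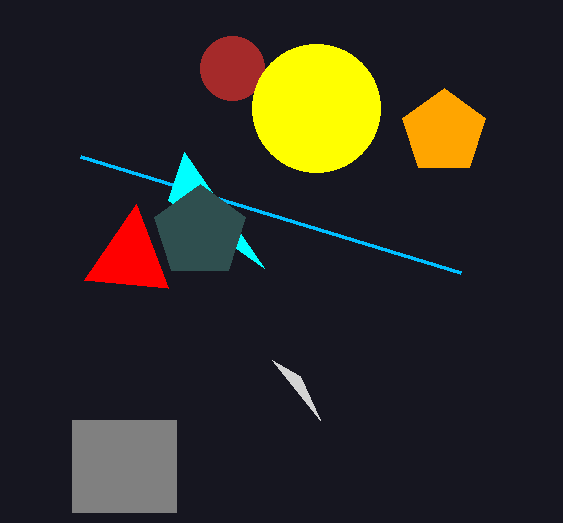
x1_1 = 460, y1_1 = 272, x1_2 = 320, y1_2 = 420, x0_3 = 72, y0_3 = 420, x1_3 = 176, y1_3 = 512, x1_4 = 168, y1_4 = 200, cx_5 = 200, cy_5 = 232, cx_6 = 444, cy_6 = 132, r_6 = 44, x2_7 = 168, y2_7 = 288, cx_8 = 232, cy_8 = 68, r_8 = 32, cx_9 = 316, cy_9 = 108, r_9 = 64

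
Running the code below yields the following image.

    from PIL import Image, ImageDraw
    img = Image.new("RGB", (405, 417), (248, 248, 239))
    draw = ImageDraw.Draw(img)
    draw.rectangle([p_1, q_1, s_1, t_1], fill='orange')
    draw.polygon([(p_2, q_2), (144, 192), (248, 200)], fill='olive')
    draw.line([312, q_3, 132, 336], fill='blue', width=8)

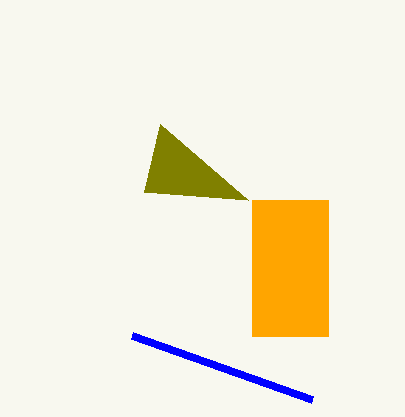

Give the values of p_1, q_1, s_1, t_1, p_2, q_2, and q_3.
p_1 = 252, q_1 = 200, s_1 = 328, t_1 = 336, p_2 = 160, q_2 = 124, q_3 = 400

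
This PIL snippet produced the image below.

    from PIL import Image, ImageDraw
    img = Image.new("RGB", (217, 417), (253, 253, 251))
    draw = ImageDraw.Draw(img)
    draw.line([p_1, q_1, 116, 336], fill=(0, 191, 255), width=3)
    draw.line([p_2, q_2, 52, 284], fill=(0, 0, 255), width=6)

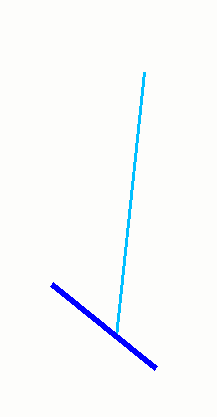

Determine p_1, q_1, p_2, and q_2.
p_1 = 144, q_1 = 72, p_2 = 156, q_2 = 368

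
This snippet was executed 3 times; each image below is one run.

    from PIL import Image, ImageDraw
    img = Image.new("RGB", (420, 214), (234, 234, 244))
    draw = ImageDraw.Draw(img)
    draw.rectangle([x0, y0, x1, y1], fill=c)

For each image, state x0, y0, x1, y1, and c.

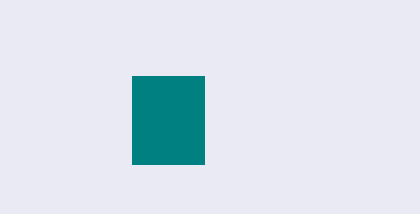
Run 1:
x0 = 132
y0 = 76
x1 = 204
y1 = 164
c = 'teal'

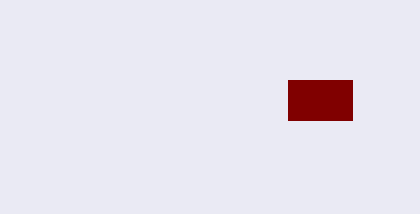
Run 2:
x0 = 288
y0 = 80
x1 = 352
y1 = 120
c = 'maroon'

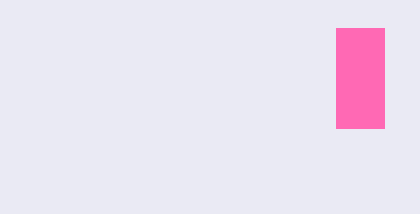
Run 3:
x0 = 336, y0 = 28, x1 = 384, y1 = 128, c = 'hotpink'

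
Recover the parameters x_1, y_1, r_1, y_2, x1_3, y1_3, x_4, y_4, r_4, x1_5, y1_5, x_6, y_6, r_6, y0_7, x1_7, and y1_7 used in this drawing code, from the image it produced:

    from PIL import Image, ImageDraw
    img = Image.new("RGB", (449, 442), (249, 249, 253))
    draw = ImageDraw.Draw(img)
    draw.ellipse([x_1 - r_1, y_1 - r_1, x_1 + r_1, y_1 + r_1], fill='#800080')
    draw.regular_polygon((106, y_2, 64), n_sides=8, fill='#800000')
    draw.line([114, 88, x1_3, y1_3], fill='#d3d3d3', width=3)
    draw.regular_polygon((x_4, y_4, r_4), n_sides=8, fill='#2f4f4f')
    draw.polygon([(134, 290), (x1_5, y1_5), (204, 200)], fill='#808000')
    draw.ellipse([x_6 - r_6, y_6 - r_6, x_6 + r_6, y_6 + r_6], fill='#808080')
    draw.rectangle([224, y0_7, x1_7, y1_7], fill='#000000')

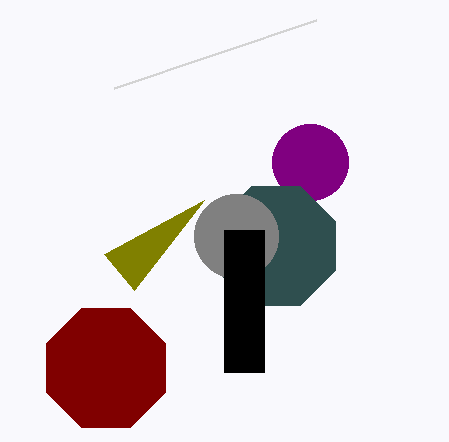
x_1 = 310; y_1 = 162; r_1 = 38; y_2 = 368; x1_3 = 316; y1_3 = 20; x_4 = 276; y_4 = 246; r_4 = 64; x1_5 = 104; y1_5 = 254; x_6 = 236; y_6 = 236; r_6 = 42; y0_7 = 230; x1_7 = 264; y1_7 = 372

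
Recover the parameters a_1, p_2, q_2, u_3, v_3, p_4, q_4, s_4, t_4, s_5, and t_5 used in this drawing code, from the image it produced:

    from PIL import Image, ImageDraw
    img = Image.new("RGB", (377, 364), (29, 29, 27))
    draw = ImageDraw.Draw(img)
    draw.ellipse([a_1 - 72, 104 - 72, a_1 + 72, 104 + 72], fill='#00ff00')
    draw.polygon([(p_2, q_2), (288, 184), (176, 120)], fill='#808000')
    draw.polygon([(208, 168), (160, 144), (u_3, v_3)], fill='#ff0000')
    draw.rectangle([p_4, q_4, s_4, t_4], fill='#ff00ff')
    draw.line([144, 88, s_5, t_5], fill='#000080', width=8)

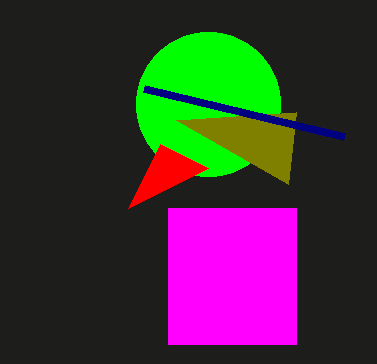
a_1 = 208; p_2 = 296; q_2 = 112; u_3 = 128; v_3 = 208; p_4 = 168; q_4 = 208; s_4 = 296; t_4 = 344; s_5 = 344; t_5 = 136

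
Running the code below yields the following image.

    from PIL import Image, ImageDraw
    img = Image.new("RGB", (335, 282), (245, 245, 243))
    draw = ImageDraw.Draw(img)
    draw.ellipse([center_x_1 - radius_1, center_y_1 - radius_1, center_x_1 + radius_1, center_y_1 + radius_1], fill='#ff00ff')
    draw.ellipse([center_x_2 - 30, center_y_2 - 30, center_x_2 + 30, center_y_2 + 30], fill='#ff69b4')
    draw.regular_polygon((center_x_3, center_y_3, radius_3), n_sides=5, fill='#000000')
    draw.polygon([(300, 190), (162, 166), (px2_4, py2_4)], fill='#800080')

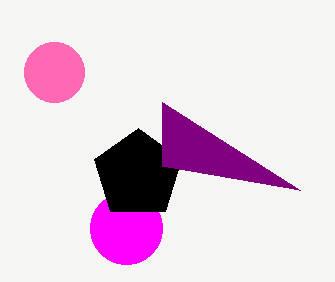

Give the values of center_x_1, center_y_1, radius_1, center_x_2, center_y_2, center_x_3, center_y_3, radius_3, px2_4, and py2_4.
center_x_1 = 126
center_y_1 = 228
radius_1 = 36
center_x_2 = 54
center_y_2 = 72
center_x_3 = 138
center_y_3 = 174
radius_3 = 46
px2_4 = 162
py2_4 = 102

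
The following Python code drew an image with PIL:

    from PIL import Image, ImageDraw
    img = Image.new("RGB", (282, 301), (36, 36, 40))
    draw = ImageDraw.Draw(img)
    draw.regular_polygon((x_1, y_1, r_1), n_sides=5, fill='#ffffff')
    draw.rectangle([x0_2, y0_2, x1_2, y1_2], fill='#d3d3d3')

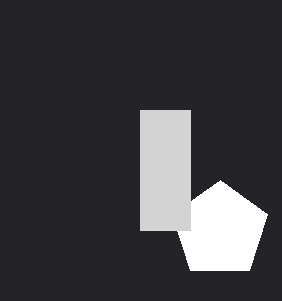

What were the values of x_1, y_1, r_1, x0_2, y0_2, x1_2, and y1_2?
x_1 = 220; y_1 = 230; r_1 = 50; x0_2 = 140; y0_2 = 110; x1_2 = 190; y1_2 = 230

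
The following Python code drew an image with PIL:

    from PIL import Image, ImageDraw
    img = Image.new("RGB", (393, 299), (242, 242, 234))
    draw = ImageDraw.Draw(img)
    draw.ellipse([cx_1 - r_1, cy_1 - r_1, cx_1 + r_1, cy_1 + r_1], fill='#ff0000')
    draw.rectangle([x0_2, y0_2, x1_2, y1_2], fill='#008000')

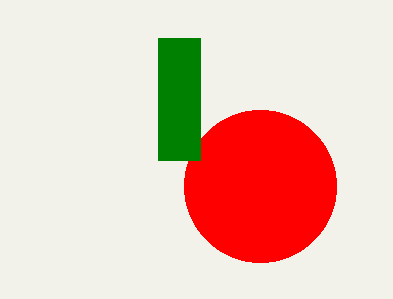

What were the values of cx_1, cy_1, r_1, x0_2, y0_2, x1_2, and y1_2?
cx_1 = 260
cy_1 = 186
r_1 = 76
x0_2 = 158
y0_2 = 38
x1_2 = 200
y1_2 = 160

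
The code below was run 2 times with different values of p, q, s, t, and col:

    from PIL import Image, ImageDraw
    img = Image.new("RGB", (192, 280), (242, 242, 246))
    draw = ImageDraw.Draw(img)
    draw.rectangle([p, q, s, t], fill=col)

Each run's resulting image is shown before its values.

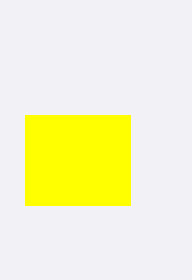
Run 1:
p = 25; q = 115; s = 130; t = 205; col = 'yellow'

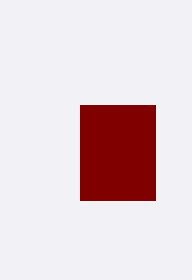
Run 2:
p = 80; q = 105; s = 155; t = 200; col = 'maroon'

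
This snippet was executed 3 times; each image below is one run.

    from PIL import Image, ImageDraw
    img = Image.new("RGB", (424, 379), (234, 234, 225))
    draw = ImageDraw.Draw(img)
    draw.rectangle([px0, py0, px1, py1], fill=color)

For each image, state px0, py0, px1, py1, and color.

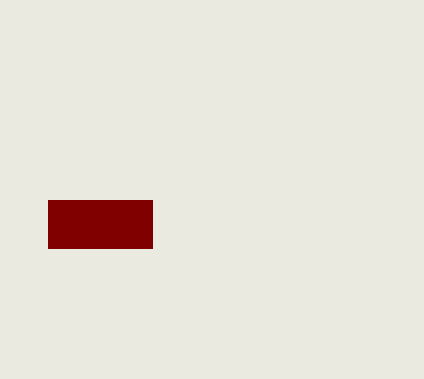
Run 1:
px0 = 48, py0 = 200, px1 = 152, py1 = 248, color = 'maroon'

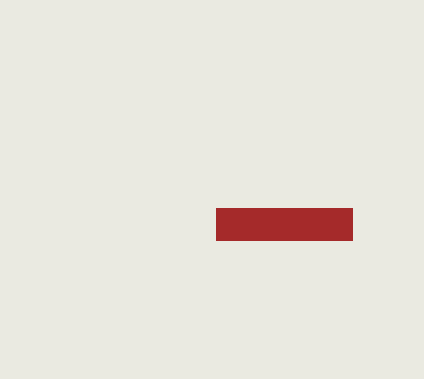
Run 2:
px0 = 216
py0 = 208
px1 = 352
py1 = 240
color = 'brown'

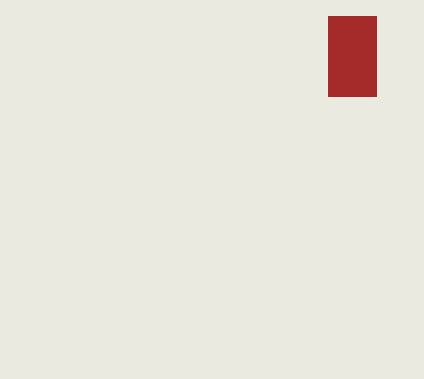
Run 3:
px0 = 328, py0 = 16, px1 = 376, py1 = 96, color = 'brown'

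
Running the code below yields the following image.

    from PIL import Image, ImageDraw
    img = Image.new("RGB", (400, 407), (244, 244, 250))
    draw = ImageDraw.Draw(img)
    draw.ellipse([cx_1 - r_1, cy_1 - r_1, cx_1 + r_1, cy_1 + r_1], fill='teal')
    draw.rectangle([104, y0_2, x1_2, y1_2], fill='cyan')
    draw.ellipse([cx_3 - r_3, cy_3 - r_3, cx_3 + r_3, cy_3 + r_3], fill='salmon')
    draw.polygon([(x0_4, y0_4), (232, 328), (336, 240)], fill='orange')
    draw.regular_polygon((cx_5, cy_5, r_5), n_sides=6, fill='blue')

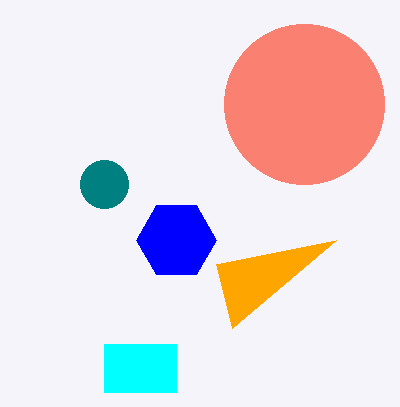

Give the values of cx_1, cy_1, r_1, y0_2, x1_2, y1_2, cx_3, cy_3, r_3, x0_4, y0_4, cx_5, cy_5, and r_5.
cx_1 = 104
cy_1 = 184
r_1 = 24
y0_2 = 344
x1_2 = 176
y1_2 = 392
cx_3 = 304
cy_3 = 104
r_3 = 80
x0_4 = 216
y0_4 = 264
cx_5 = 176
cy_5 = 240
r_5 = 40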